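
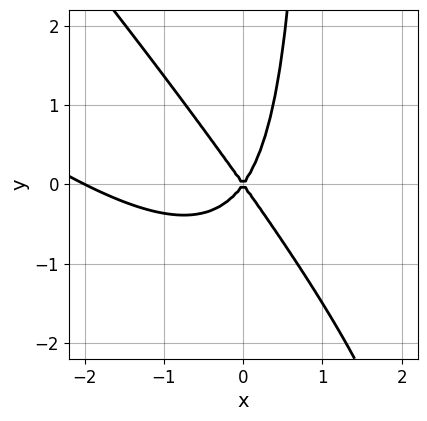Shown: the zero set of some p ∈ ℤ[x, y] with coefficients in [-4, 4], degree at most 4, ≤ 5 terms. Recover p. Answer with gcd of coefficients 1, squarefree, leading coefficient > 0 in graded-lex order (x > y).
x^3 + 2*x^2*y + x*y^2 + 2*x^2 - y^2

1. The degree is 3 — a generic line meets the curve in up to 3 points.
2. Against the integer gridlines: one y-axis crossing is at y = 0; the x-axis gridline crossings are at x ∈ {-2, 0}.
3. These observations pin down the coefficients.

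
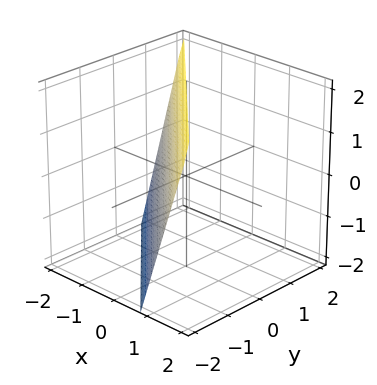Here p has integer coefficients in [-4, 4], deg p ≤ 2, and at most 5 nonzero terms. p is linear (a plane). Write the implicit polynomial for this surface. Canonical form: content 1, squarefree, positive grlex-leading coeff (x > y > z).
(a) The degree is 1 — the surface is flat (a plane).
(b) From the axis intercepts and sections: it meets the z-axis at z = 2 (among the integer gridlines).
(c) These observations pin down the coefficients.

3*x + 3*y - z + 2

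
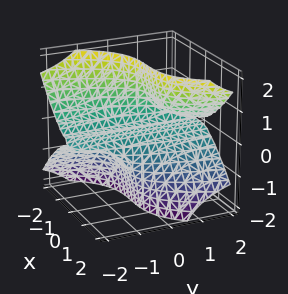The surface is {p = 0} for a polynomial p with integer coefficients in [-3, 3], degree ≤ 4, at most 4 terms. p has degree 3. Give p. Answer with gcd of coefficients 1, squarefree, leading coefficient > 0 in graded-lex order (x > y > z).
(a) Degree: the shape is more complex than any degree-2 surface, so deg p = 3.
(b) Observable constraints: every point of the y-axis in the box is on the surface; it crosses the z-axis at the gridline z = 0; it crosses the x-axis at the gridline x = 0.
(c) Putting this together gives p.

x^3 - 2*y*z^2 + z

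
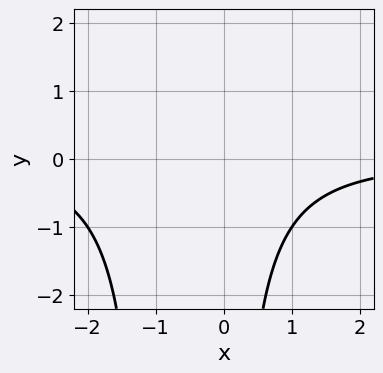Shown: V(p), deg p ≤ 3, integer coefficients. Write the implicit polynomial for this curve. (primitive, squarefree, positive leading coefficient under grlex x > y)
First, the degree is 3 — no degree-2 curve has this shape.
Next, from the axis intercepts and sections: no x-intercept at any integer in the box; no y-intercept at any integer in the box.
Finally, solving for integer coefficients yields p as stated.

x^2*y + x*y + 2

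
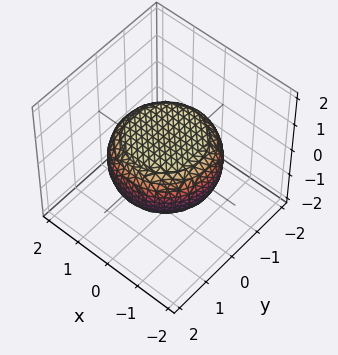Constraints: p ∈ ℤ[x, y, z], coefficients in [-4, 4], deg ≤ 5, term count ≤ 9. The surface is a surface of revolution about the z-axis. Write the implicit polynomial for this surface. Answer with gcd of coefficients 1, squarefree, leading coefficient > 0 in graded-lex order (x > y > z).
x^4 + 2*x^2*y^2 + y^4 - x^2 - y^2 + 3*z^2 - 2

The degree is 4 — no degree-3 surface has this shape.
By symmetry, the z-axis is an axis of rotation, so x and y enter only as x² + y².
From the axis intercepts and sections: a circular section at z = 0 has radius between 1 and 2.
Solving for integer coefficients yields p as stated.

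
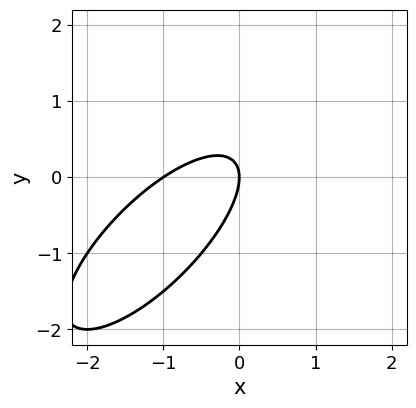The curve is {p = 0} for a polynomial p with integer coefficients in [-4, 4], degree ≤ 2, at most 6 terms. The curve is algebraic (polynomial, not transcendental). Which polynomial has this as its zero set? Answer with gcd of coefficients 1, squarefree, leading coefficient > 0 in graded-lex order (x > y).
(a) Degree: the shape is more complex than any degree-1 curve, so deg p = 2.
(b) Checking where it meets the axes: among the integer gridlines, it crosses the x-axis at x ∈ {-1, 0}; it crosses the y-axis at the gridline y = 0.
(c) Assembling these constraints gives the stated polynomial.

2*x^2 - 3*x*y + 2*y^2 + 2*x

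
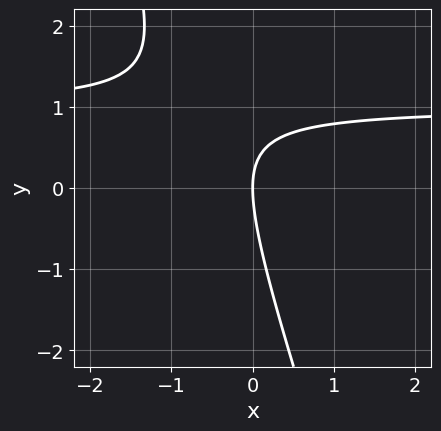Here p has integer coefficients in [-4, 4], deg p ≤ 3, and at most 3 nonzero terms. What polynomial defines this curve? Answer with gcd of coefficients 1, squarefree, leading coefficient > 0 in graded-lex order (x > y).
3*x*y + y^2 - 3*x

1. Degree: no degree-1 curve has this shape, so deg p = 2.
2. Reading off the gridlines: it crosses the x-axis at the gridline x = 0; it crosses the y-axis at the gridline y = 0.
3. Together with the visible shape, these determine p as stated.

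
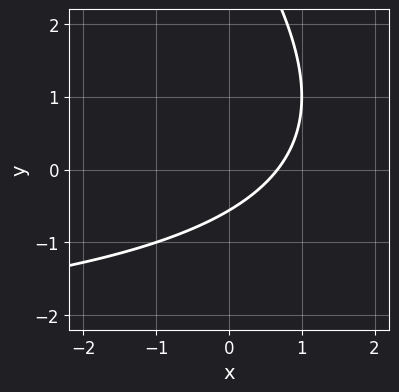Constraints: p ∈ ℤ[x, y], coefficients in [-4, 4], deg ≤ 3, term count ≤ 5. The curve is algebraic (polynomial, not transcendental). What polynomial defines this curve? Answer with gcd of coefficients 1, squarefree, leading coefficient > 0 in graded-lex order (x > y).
x*y + y^2 + 3*x - 3*y - 2

1. deg p = 2. A generic line meets the curve in up to 2 points.
2. The integer polynomial consistent with all of this is the stated p.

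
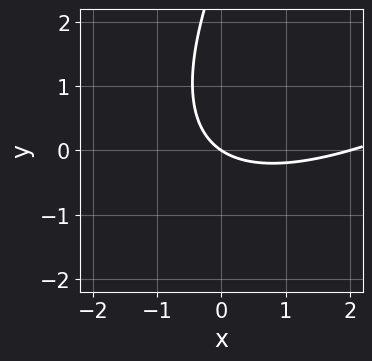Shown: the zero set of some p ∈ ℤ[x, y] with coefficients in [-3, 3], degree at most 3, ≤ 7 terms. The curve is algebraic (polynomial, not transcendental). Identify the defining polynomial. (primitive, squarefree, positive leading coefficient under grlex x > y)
First, the degree is 2 — no degree-1 curve has this shape.
Then, observable constraints: one y-axis crossing is at y = 0; the x-axis gridline crossings are at x ∈ {0, 2}.
Finally, matching integer coefficients to the picture gives p.

x^2 - 2*x*y + y^2 - 2*x - 3*y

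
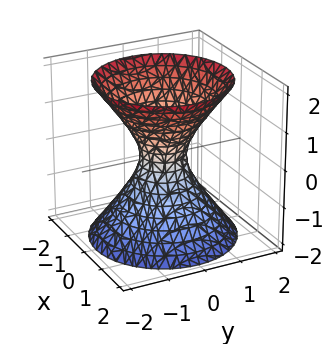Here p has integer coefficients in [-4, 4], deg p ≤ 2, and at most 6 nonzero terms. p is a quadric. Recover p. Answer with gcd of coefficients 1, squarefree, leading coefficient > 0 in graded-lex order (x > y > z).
3*x^2 + 3*y^2 - 2*z^2 - 1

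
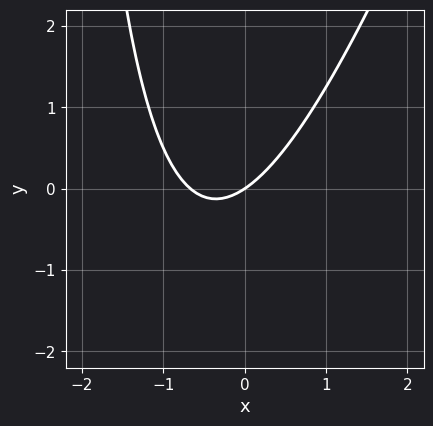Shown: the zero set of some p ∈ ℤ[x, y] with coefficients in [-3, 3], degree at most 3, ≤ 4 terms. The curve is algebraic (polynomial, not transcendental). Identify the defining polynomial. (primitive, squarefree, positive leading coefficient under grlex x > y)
3*x^2 - x*y + 2*x - 3*y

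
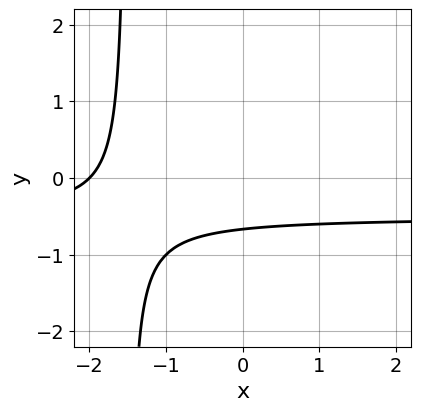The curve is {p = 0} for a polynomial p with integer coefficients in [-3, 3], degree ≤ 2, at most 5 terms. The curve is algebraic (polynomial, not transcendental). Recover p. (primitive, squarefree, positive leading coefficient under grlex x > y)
First, degree: no degree-1 curve has this shape, so deg p = 2.
Then, against the integer gridlines: it crosses the x-axis at the gridline x = -2.
Finally, solving for integer coefficients yields p as stated.

2*x*y + x + 3*y + 2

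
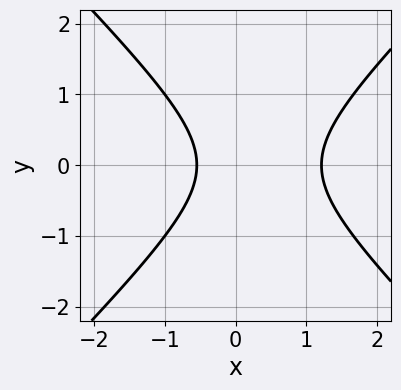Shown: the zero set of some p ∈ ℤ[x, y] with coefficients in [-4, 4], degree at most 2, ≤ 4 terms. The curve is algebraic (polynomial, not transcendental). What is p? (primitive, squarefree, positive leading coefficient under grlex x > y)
First, deg p = 2.
Then, symmetries: the y ↦ −y reflection is a symmetry, so y appears only in even powers.
Next, from the visible intercepts: no y-intercept at any integer in the box.
Finally, the integer polynomial consistent with all of this is the stated p.

3*x^2 - 3*y^2 - 2*x - 2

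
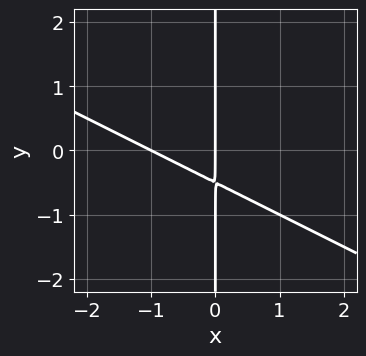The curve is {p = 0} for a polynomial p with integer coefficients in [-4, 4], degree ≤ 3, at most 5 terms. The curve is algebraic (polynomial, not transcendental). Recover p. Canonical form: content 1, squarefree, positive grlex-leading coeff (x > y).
x^2 + 2*x*y + x

(a) The degree is 2 — no degree-1 curve has this shape.
(b) From the visible intercepts: every point of the y-axis in the box is on the curve; the x-axis gridline crossings are at x ∈ {-1, 0}.
(c) Matching integer coefficients to the picture gives p.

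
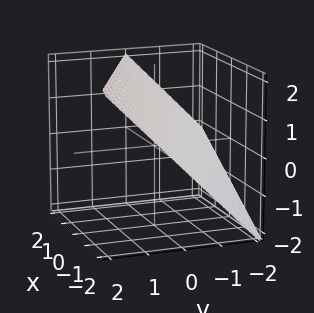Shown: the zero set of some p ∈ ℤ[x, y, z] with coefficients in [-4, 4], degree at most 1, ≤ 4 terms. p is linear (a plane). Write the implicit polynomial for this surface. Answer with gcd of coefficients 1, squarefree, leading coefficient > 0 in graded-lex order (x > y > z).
x + 2*y - 2*z + 2

1. The degree is 1 — every cross-section is a straight line — this is a plane.
2. From the axis intercepts and sections: it meets the z-axis at z = 1 (among the integer gridlines); it meets the x-axis at x = -2 (among the integer gridlines).
3. Assembling these constraints gives the stated polynomial. Check: (0, -1, 0) on the y-axis lies on the surface, and p(0, -1, 0) = 0. ✓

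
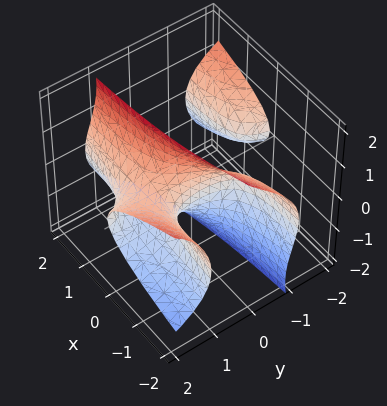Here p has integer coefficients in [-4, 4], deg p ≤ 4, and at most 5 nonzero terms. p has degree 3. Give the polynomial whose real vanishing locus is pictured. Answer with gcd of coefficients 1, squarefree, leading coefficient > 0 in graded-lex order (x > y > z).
First, there are 2 components. Treating them together as one polynomial.
Then, deg p = 3. The shape is more complex than any degree-2 surface.
Then, against the integer gridlines: it misses every integer gridline on the y-axis; it crosses the z-axis at the gridline z = -1.
Finally, solving for integer coefficients yields p as stated.

2*x*y^2 + 3*y*z^2 - z^3 - 3*x - 1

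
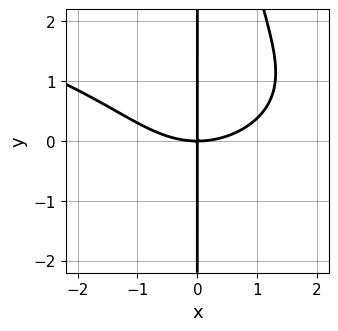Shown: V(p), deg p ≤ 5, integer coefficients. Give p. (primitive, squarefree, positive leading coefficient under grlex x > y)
x^2*y^2 + x^3 - 3*x*y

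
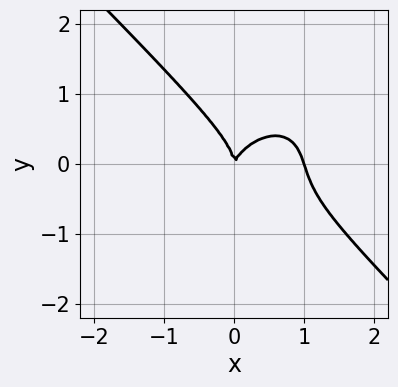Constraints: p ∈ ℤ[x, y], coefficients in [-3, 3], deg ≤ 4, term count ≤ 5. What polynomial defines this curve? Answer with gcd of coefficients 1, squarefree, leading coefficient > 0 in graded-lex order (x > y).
deg p = 3.
Reading off the gridlines: it crosses the y-axis at the gridline y = 0; among the integer gridlines, it crosses the x-axis at x ∈ {0, 1}.
Putting this together gives p.

3*x^3 + 3*y^3 - 3*x^2 + x*y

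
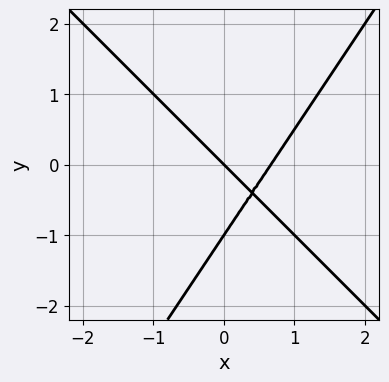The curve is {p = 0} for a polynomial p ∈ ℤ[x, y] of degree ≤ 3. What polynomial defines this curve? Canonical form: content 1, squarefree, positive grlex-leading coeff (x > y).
1. deg p = 2. A generic line meets the curve in up to 2 points.
2. Observable constraints: one x-axis crossing is at x = 0; among the integer gridlines, it crosses the y-axis at y ∈ {-1, 0}.
3. Together with the visible shape, these determine p as stated.

3*x^2 + x*y - 2*y^2 - 2*x - 2*y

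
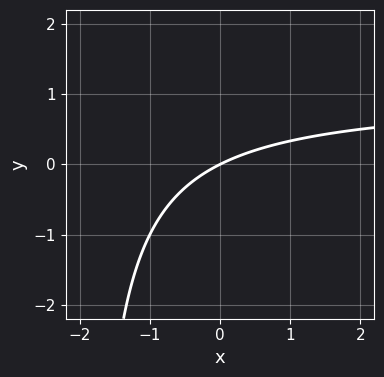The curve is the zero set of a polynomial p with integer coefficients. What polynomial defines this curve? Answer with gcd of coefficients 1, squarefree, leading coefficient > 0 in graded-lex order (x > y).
x*y - x + 2*y

First, deg p = 2. No degree-1 curve has this shape.
Next, from the axis intercepts and sections: one y-axis crossing is at y = 0; one x-axis crossing is at x = 0.
Finally, the integer polynomial consistent with all of this is the stated p.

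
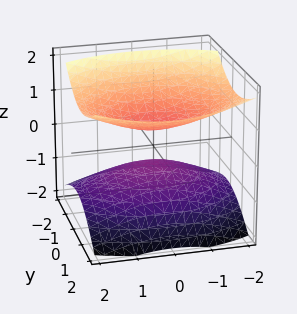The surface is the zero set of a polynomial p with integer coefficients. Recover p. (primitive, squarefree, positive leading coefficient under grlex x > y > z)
(a) There are 2 components.
(b) The degree is 2 — the shape is more complex than any degree-1 surface.
(c) Against the integer gridlines: it misses every integer gridline on the x-axis; no y-intercept at any integer in the box.
(d) Fitting integer coefficients to these (and the overall shape) gives p.

x^2 + 2*y^2 - y*z - 3*z^2 + 1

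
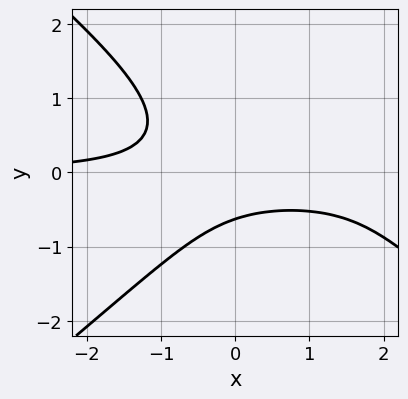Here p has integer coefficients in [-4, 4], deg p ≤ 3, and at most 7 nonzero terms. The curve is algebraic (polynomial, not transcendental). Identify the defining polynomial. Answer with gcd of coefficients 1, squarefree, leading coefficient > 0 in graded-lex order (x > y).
1. Degree: the shape is more complex than any degree-2 curve, so deg p = 3.
2. Reading off the gridlines: the curve avoids every integer x-axis point in the box.
3. The integer polynomial consistent with all of this is the stated p.

2*x^2*y - 3*y^3 - 3*x*y - 2*y - 2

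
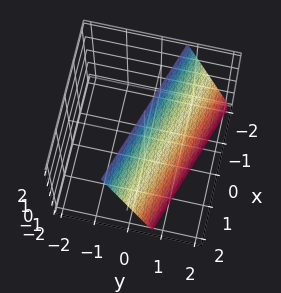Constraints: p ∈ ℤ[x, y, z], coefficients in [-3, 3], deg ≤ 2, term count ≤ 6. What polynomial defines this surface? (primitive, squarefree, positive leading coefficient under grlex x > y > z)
x + 3*y + z - 2

1. The degree is 1 — every cross-section is a straight line — this is a plane.
2. Checking where it meets the axes: it crosses the x-axis at the gridline x = 2; it crosses the z-axis at the gridline z = 2.
3. Putting this together gives p.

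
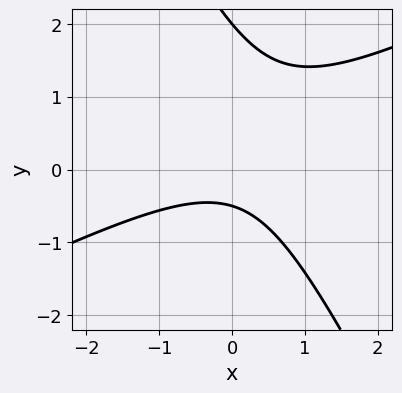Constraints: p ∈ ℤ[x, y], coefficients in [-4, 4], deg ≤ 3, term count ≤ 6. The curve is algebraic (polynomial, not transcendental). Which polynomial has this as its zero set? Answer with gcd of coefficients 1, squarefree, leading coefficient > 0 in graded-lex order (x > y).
2*x^2 - 3*x*y - 2*y^2 + 3*y + 2

deg p = 2.
From the visible intercepts: it misses every integer gridline on the x-axis; one y-axis crossing is at y = 2.
Assembling these constraints gives the stated polynomial.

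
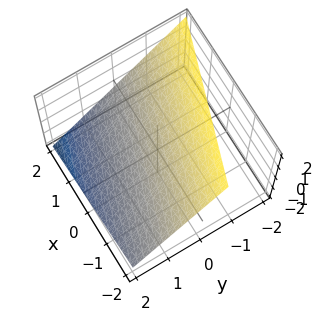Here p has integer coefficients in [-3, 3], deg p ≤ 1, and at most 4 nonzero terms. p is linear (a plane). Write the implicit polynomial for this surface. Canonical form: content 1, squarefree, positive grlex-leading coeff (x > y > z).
x + 3*y + 3*z - 2

1. deg p = 1.
2. From the visible intercepts: it crosses the x-axis at the gridline x = 2.
3. Matching integer coefficients to the picture gives p.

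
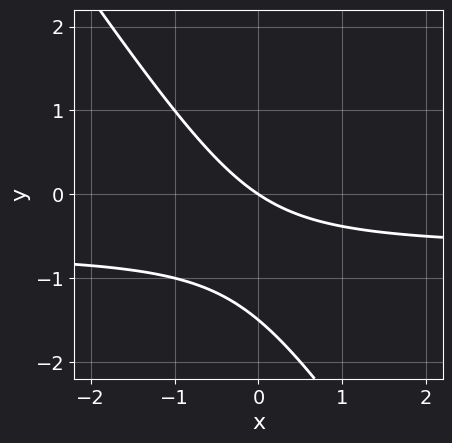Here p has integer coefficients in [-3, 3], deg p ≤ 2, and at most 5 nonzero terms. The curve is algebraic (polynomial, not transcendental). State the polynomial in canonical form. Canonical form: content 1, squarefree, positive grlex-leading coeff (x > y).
3*x*y + 2*y^2 + 2*x + 3*y

Degree: the shape is more complex than any degree-1 curve, so deg p = 2.
Against the integer gridlines: it crosses the x-axis at the gridline x = 0; it meets the y-axis at y = 0 (among the integer gridlines).
Solving for integer coefficients yields p as stated.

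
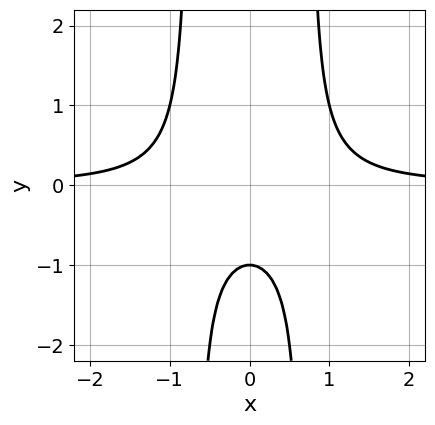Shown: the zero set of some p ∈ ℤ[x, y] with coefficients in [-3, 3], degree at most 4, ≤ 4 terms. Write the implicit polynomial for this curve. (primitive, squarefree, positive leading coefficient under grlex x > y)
(a) Degree: the shape is more complex than any degree-2 curve, so deg p = 3.
(b) Symmetries: mirror symmetry x ↦ −x ⇒ only even powers of x.
(c) Checking where it meets the axes: it misses every integer gridline on the x-axis; it meets the y-axis at y = -1 (among the integer gridlines).
(d) Matching integer coefficients to the picture gives p.

2*x^2*y - y - 1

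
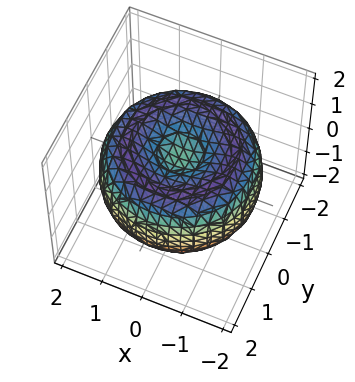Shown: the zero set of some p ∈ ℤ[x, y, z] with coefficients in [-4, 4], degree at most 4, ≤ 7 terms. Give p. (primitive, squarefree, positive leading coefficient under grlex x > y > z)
x^4 + 2*x^2*y^2 + y^4 - 3*x^2 - 3*y^2 + 3*z^2 - 1

deg p = 4. The shape is more complex than any degree-3 surface.
Symmetries: every cross-section ⟂ z is a circle, so x, y appear only via x² + y².
Observable constraints: a circular section at z = 0 has radius between 1 and 2.
Putting this together gives p.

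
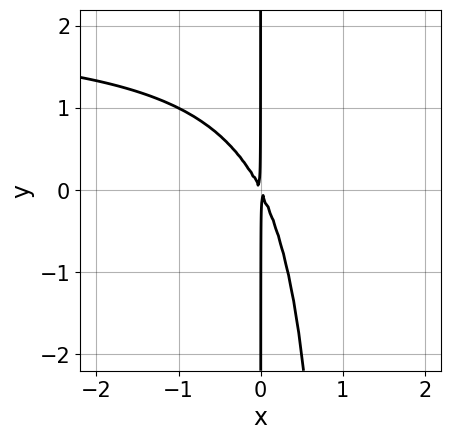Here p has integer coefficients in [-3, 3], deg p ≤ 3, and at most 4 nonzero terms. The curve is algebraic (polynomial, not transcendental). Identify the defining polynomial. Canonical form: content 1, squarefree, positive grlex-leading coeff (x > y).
x^2*y - 2*x^2 - x*y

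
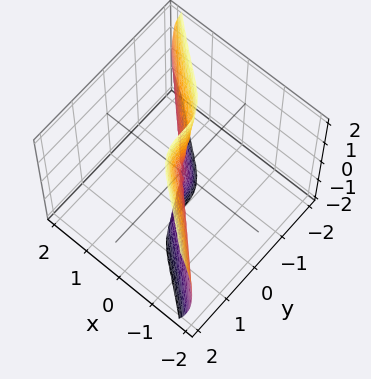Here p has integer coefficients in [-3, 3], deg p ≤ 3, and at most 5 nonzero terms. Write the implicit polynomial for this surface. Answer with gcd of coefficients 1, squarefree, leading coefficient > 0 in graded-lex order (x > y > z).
2*x^3 + x*z^2 + 2*y^3

The degree is 3 — a generic line meets the surface in up to 3 points.
From the axis intercepts and sections: every point of the z-axis in the box is on the surface; one x-axis crossing is at x = 0.
Fitting integer coefficients to these (and the overall shape) gives p.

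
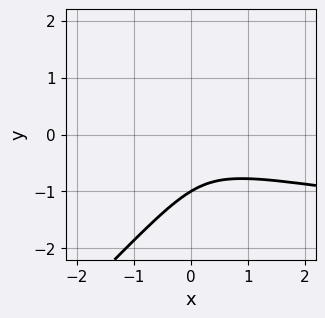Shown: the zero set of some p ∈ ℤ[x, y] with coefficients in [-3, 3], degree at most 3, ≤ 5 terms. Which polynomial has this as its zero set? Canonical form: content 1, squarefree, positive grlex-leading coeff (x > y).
3*x*y^2 - 3*y^3 - x^2 - 2*y^2 - 1

The degree is 3 — a generic line meets the curve in up to 3 points.
From the visible intercepts: it crosses the y-axis at the gridline y = -1; it misses every integer gridline on the x-axis.
Fitting integer coefficients to these (and the overall shape) gives p.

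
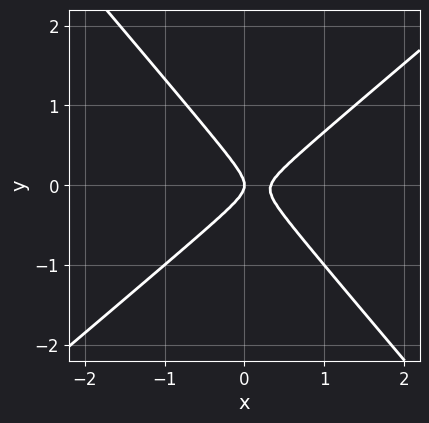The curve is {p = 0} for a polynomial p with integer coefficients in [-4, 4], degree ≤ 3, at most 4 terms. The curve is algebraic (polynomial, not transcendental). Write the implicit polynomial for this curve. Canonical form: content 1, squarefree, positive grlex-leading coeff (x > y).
3*x^2 - x*y - 3*y^2 - x

Degree: the shape is more complex than any degree-1 curve, so deg p = 2.
Against the integer gridlines: it meets the y-axis at y = 0 (among the integer gridlines); it meets the x-axis at x = 0 (among the integer gridlines).
Matching integer coefficients to the picture gives p.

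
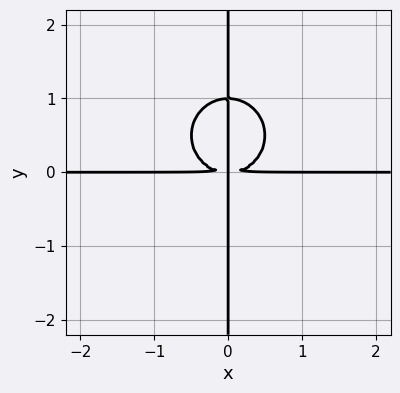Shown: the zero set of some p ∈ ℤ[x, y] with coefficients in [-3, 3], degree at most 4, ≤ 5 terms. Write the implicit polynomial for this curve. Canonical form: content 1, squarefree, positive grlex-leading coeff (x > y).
x^3*y + x*y^3 - x*y^2

First, deg p = 4.
Then, against the integer gridlines: the visible x-axis segment lies entirely on the curve; the visible y-axis segment lies entirely on the curve.
Finally, the integer polynomial consistent with all of this is the stated p.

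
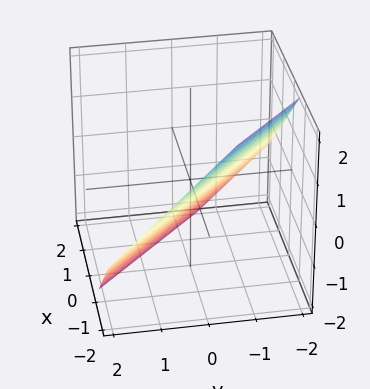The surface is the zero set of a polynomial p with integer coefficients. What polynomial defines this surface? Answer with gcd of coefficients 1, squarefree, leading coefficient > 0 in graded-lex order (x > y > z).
3*x + 3*y + 3*z + 2

(a) Degree: the surface is flat (a plane), so deg p = 1.
(b) Putting this together gives p.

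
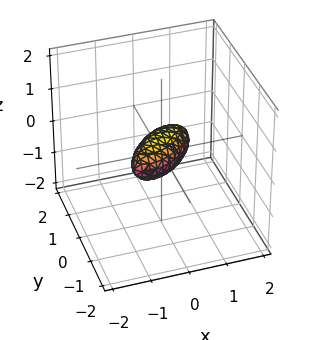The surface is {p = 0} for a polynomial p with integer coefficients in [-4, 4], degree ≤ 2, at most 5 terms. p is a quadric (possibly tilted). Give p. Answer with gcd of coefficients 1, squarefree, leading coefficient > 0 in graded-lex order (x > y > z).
2*x^2 - 3*x*y + 3*y^2 + 3*z^2 - 1

(a) The degree is 2 — a generic line meets the surface in up to 2 points.
(b) Matching integer coefficients to the picture gives p.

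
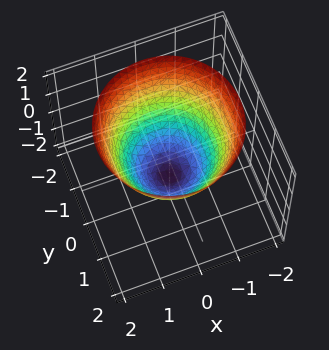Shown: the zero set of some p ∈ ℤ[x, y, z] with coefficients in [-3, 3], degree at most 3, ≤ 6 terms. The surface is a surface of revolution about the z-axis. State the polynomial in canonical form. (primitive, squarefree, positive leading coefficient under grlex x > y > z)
x^2 + y^2 - z - 1

(a) deg p = 2.
(b) Symmetries: the z-axis is an axis of rotation, so x and y enter only as x² + y².
(c) Checking where it meets the axes: a circular section at z = 0 has radius exactly 1; it crosses the z-axis at the gridline z = -1; the y-axis gridline crossings are at y ∈ {-1, 1}; the x-axis gridline crossings are at x ∈ {-1, 1}.
(d) Assembling these constraints gives the stated polynomial.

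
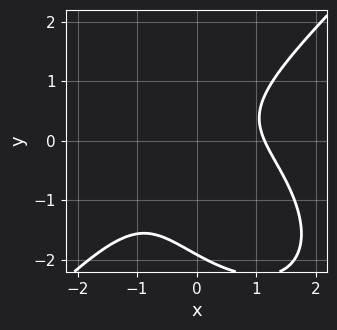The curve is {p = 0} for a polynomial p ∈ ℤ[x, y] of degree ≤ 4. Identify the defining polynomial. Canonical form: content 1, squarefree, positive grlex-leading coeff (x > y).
2*x^3 - 2*y^3 + 3*x*y - 3*y^2 - 3

First, degree: a generic line meets the curve in up to 3 points, so deg p = 3.
Finally, solving for integer coefficients yields p as stated.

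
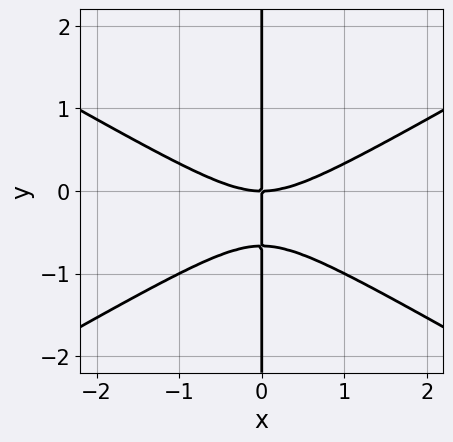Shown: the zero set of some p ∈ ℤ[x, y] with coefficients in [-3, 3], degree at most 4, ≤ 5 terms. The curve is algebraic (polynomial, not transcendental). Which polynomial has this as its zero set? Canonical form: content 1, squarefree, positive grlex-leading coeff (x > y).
(a) deg p = 3. No degree-2 curve has this shape.
(b) Observable constraints: every point of the y-axis in the box is on the curve; it crosses the x-axis at the gridline x = 0.
(c) The integer polynomial consistent with all of this is the stated p.

x^3 - 3*x*y^2 - 2*x*y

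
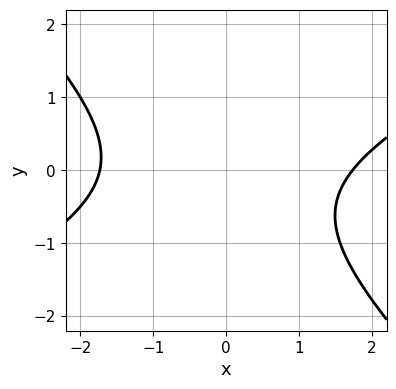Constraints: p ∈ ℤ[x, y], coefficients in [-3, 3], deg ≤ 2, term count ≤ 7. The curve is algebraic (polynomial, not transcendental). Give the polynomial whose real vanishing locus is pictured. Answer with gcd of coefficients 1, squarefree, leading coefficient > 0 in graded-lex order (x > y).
First, degree: the shape is more complex than any degree-1 curve, so deg p = 2.
Then, observable constraints: the curve avoids every integer y-axis point in the box.
Finally, together with the visible shape, these determine p as stated.

x^2 - x*y - 2*y^2 - y - 3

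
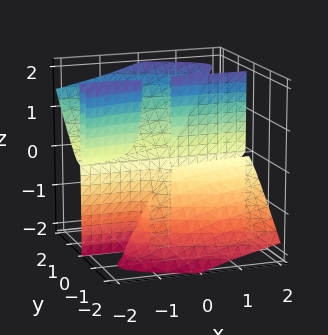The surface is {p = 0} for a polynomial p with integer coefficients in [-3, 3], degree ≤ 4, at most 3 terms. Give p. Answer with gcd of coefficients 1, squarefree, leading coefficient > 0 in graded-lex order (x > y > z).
1. The picture has 2 separate pieces. Treating them together as one polynomial.
2. The degree is 3 — a generic line meets the surface in up to 3 points.
3. Against the integer gridlines: one y-axis crossing is at y = 0; the visible x-axis segment lies entirely on the surface.
4. The integer polynomial consistent with all of this is the stated p.

x*y*z + 3*y^3 - 3*y^2*z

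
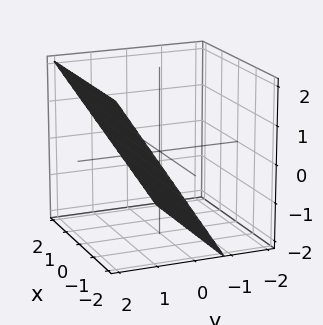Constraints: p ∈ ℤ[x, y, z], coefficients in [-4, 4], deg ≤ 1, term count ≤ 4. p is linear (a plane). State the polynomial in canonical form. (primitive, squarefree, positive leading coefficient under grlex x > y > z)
3*y - 2*z - 2

The degree is 1 — every cross-section is a straight line — this is a plane.
From the visible intercepts: one z-axis crossing is at z = -1; it misses every integer gridline on the x-axis.
Assembling these constraints gives the stated polynomial.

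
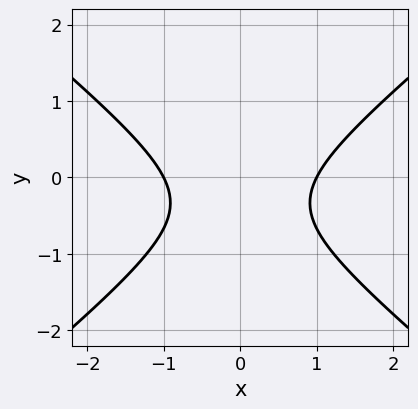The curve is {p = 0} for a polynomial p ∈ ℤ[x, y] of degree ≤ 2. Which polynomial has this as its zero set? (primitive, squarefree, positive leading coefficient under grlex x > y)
2*x^2 - 3*y^2 - 2*y - 2

Degree: no degree-1 curve has this shape, so deg p = 2.
Symmetries: mirror symmetry x ↦ −x ⇒ only even powers of x.
Observable constraints: among the integer gridlines, it crosses the x-axis at x ∈ {-1, 1}; the curve avoids every integer y-axis point in the box.
Solving for integer coefficients yields p as stated.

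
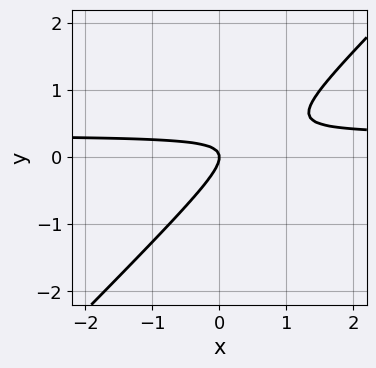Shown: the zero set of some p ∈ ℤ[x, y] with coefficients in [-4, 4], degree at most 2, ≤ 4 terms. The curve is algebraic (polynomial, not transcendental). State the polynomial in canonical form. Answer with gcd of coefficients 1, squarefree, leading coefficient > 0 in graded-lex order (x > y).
3*x*y - 3*y^2 - x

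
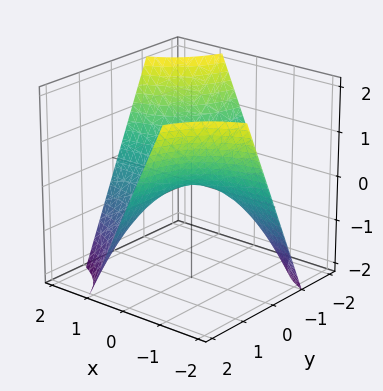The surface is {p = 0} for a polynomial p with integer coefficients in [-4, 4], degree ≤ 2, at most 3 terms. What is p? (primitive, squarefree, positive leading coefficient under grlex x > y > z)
The degree is 2 — a saddle surface; a quadric.
From the visible intercepts: the visible y-axis segment lies entirely on the surface; one z-axis crossing is at z = 0; the visible x-axis segment lies entirely on the surface.
These observations pin down the coefficients.

x*y + z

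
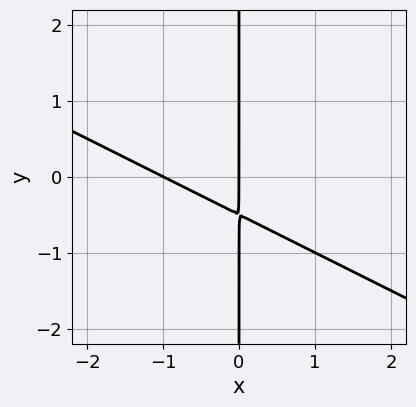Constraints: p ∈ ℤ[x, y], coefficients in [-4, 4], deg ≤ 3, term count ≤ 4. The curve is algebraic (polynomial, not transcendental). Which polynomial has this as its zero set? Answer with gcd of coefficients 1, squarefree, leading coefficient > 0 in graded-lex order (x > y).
x^2 + 2*x*y + x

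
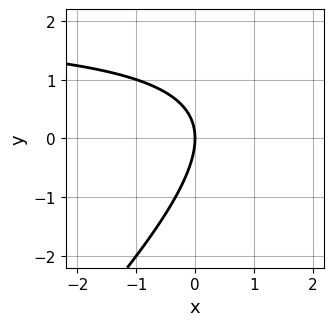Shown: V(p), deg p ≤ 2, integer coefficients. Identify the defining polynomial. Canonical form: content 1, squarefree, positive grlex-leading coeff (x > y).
x*y - y^2 - 2*x

1. deg p = 2. The shape is more complex than any degree-1 curve.
2. From the visible intercepts: it meets the y-axis at y = 0 (among the integer gridlines); it meets the x-axis at x = 0 (among the integer gridlines).
3. Fitting integer coefficients to these (and the overall shape) gives p.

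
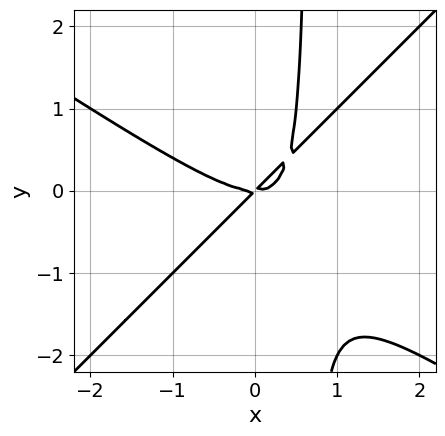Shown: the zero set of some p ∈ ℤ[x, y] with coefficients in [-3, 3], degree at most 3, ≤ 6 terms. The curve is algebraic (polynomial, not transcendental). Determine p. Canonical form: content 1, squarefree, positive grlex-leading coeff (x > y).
2*x^3 + x^2*y - 3*x*y^2 - 2*x*y + 2*y^2

Degree: no degree-2 curve has this shape, so deg p = 3.
From the axis intercepts and sections: it meets the y-axis at y = 0 (among the integer gridlines); it crosses the x-axis at the gridline x = 0.
The integer polynomial consistent with all of this is the stated p.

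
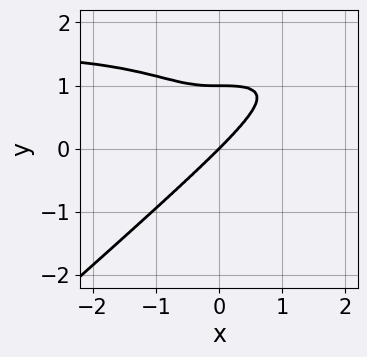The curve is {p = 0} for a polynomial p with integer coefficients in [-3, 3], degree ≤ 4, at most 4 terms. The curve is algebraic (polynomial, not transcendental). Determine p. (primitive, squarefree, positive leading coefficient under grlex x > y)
(a) The degree is 4 — a generic line meets the curve in up to 4 points.
(b) Checking where it meets the axes: one x-axis crossing is at x = 0; the y-axis gridline crossings are at y ∈ {0, 1}.
(c) These observations pin down the coefficients.

2*x^3*y - 3*y^4 - 3*x^3 + 3*y^3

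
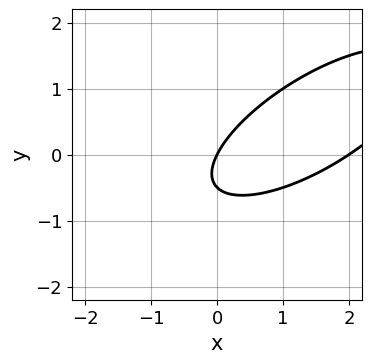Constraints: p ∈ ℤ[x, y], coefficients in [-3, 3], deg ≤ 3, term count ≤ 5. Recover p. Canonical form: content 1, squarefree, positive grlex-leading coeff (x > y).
x^2 - 2*x*y + 2*y^2 - 2*x + y

deg p = 2.
Observable constraints: the x-axis gridline crossings are at x ∈ {0, 2}; one y-axis crossing is at y = 0.
Solving for integer coefficients yields p as stated.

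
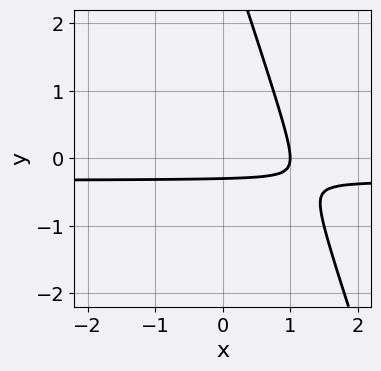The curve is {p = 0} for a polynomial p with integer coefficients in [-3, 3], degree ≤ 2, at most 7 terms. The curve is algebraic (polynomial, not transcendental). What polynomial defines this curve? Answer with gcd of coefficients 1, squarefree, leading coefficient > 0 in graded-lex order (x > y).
3*x*y + y^2 + x - 3*y - 1

First, degree: the shape is more complex than any degree-1 curve, so deg p = 2.
Then, reading off the gridlines: it meets the x-axis at x = 1 (among the integer gridlines).
Finally, the integer polynomial consistent with all of this is the stated p.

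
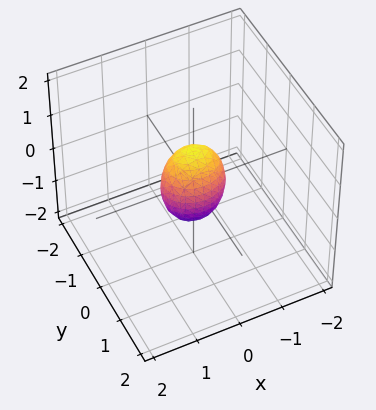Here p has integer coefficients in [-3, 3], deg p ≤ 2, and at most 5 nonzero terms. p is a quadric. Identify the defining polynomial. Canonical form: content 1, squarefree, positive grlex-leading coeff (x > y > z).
1. deg p = 2.
2. Symmetries: the y ↦ −y reflection is a symmetry, so y appears only in even powers; it's symmetric under x → −x, forcing even powers of x; mirror symmetry z ↦ −z ⇒ only even powers of z.
3. Reading off the gridlines: the z-axis gridline crossings are at z ∈ {-1, 1}.
4. Putting this together gives p.

2*x^2 + 3*y^2 + z^2 - 1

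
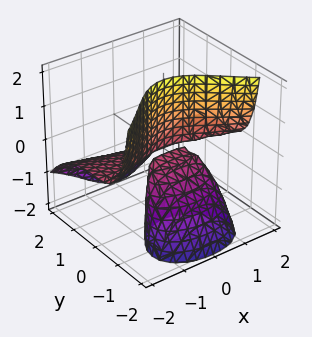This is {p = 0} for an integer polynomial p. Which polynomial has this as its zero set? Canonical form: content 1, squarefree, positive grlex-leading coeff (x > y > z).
x^2*z + y^3 + 2*y*z

1. There are 2 components.
2. The degree is 3 — a generic line meets the surface in up to 3 points.
3. Against the integer gridlines: it meets the y-axis at y = 0 (among the integer gridlines); every point of the x-axis in the box is on the surface; the visible z-axis segment lies entirely on the surface.
4. The integer polynomial consistent with all of this is the stated p.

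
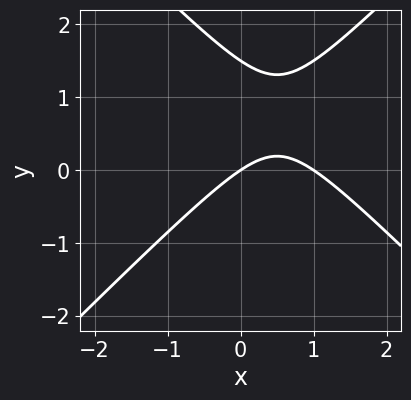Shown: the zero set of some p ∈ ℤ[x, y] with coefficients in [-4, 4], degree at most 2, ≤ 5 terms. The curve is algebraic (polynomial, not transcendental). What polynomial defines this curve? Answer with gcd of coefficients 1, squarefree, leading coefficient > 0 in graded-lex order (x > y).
The degree is 2 — a generic line meets the curve in up to 2 points.
Against the integer gridlines: it meets the y-axis at y = 0 (among the integer gridlines); the x-axis gridline crossings are at x ∈ {0, 1}.
Together with the visible shape, these determine p as stated.

2*x^2 - 2*y^2 - 2*x + 3*y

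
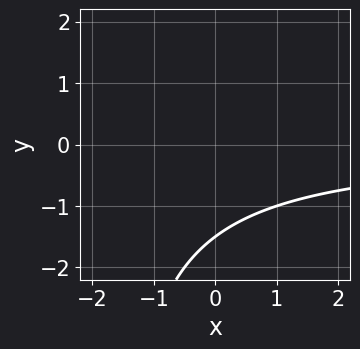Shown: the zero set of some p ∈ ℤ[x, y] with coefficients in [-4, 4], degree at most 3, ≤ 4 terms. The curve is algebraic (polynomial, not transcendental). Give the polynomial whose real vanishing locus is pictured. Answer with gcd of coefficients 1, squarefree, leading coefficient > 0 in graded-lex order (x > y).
1. Degree: the shape is more complex than any degree-1 curve, so deg p = 2.
2. From the visible intercepts: no x-intercept at any integer in the box.
3. Fitting integer coefficients to these (and the overall shape) gives p.

x*y + 2*y + 3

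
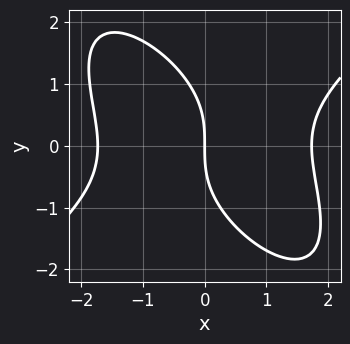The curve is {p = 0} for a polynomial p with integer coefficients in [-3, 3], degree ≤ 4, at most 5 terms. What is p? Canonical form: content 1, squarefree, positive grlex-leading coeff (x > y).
x^3 - x*y^2 - y^3 - 3*x

1. Degree: a generic line meets the curve in up to 3 points, so deg p = 3.
2. Against the integer gridlines: one x-axis crossing is at x = 0; one y-axis crossing is at y = 0.
3. Fitting integer coefficients to these (and the overall shape) gives p.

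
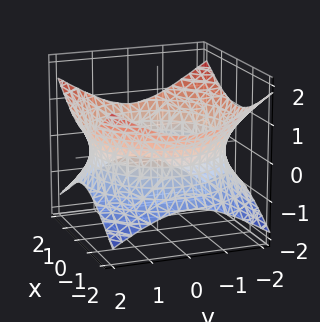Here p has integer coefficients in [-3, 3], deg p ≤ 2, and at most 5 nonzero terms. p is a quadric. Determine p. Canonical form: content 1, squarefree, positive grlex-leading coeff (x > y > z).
First, the degree is 2 — an hourglass — one-sheet hyperboloid; a quadric.
Next, symmetries: the z ↦ −z reflection is a symmetry, so z appears only in even powers; the surface is invariant under rotation about z: p = q(x² + y², z).
Then, from the visible intercepts: a circular section at z = 0 has radius between 1 and 2; it misses every integer gridline on the z-axis.
Finally, fitting integer coefficients to these (and the overall shape) gives p.

x^2 + y^2 - 2*z^2 - 3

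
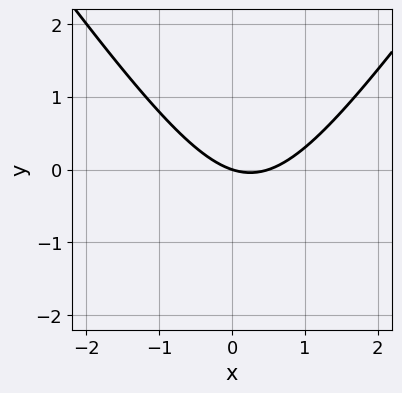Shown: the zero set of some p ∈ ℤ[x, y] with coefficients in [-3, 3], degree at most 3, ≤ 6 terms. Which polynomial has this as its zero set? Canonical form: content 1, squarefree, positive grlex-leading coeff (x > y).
Degree: no degree-1 curve has this shape, so deg p = 2.
From the visible intercepts: one x-axis crossing is at x = 0; it meets the y-axis at y = 0 (among the integer gridlines).
These observations pin down the coefficients.

2*x^2 - y^2 - x - 3*y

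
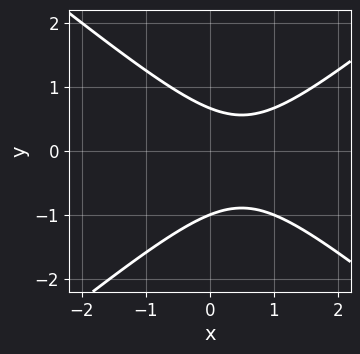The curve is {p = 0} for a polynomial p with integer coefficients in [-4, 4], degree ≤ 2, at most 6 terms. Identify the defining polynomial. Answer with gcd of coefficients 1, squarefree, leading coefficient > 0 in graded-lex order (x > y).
First, the degree is 2 — no degree-1 curve has this shape.
Next, from the axis intercepts and sections: one y-axis crossing is at y = -1; the curve avoids every integer x-axis point in the box.
Finally, these observations pin down the coefficients.

2*x^2 - 3*y^2 - 2*x - y + 2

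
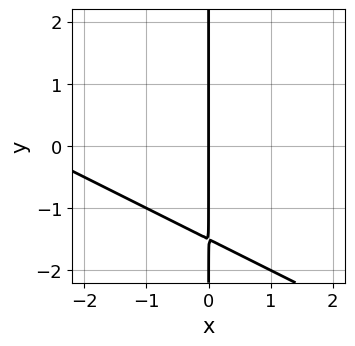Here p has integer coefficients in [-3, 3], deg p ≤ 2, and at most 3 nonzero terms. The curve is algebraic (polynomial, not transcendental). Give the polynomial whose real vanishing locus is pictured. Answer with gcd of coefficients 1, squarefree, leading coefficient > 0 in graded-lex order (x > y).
(a) Degree: a generic line meets the curve in up to 2 points, so deg p = 2.
(b) From the axis intercepts and sections: every point of the y-axis in the box is on the curve; one x-axis crossing is at x = 0.
(c) These observations pin down the coefficients.

x^2 + 2*x*y + 3*x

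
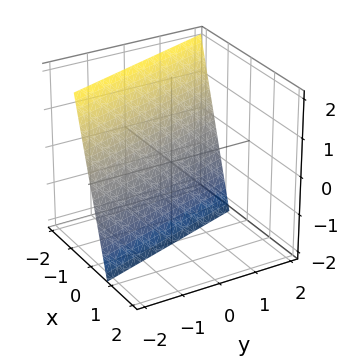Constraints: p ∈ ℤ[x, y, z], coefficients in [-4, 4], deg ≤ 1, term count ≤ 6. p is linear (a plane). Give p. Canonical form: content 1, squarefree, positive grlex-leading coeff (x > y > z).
3*x + y + z + 2

Degree: every cross-section is a straight line — this is a plane, so deg p = 1.
Observable constraints: it meets the z-axis at z = -2 (among the integer gridlines); it crosses the y-axis at the gridline y = -2.
These observations pin down the coefficients.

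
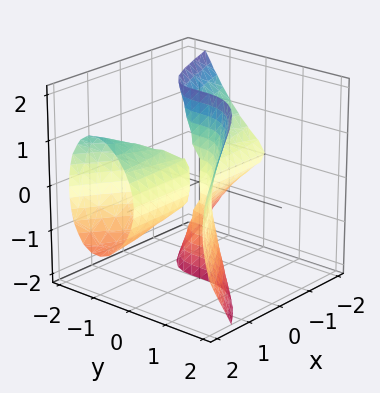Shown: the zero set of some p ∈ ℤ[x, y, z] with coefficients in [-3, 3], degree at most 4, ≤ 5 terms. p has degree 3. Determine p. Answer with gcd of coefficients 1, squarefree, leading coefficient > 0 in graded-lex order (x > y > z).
x^2*y + 2*x*z^2 - 3*y^3 + 3*x*y

1. There are 2 components. They look like related sheets of one shape, so recover p as a whole.
2. Degree: a generic line meets the surface in up to 3 points, so deg p = 3.
3. Against the integer gridlines: the visible z-axis segment lies entirely on the surface; it meets the y-axis at y = 0 (among the integer gridlines).
4. Assembling these constraints gives the stated polynomial. Check: (-2, 0, 0) on the x-axis lies on the surface, and p(-2, 0, 0) = 0. ✓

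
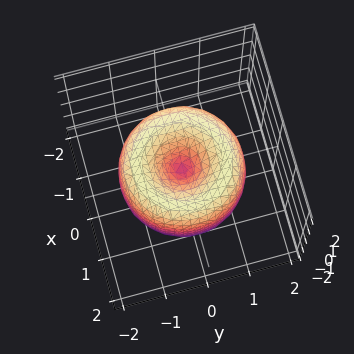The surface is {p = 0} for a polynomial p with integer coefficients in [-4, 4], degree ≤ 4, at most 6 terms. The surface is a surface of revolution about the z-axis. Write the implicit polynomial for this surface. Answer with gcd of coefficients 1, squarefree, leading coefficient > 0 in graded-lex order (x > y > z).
x^4 + 2*x^2*y^2 + y^4 - 2*x^2 - 2*y^2 + z^2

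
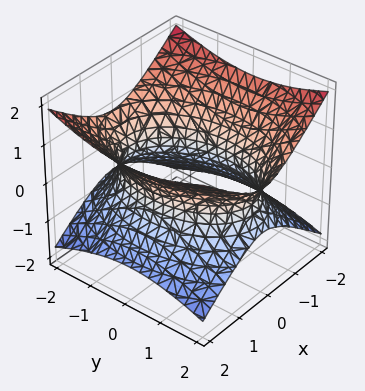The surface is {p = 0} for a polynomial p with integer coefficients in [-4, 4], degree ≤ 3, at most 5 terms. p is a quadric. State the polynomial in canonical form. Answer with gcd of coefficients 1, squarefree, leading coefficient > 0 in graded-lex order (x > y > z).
2*x^2 + y^2 - 3*z^2 - 3

First, degree: an hourglass — one-sheet hyperboloid; a quadric, so deg p = 2.
Next, symmetries: it's symmetric under z → −z, forcing even powers of z; mirror symmetry y ↦ −y ⇒ only even powers of y; it's symmetric under x → −x, forcing even powers of x.
Then, checking where it meets the axes: it misses every integer gridline on the z-axis.
Finally, solving for integer coefficients yields p as stated.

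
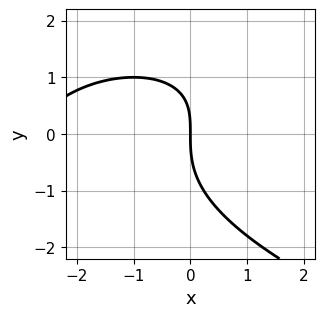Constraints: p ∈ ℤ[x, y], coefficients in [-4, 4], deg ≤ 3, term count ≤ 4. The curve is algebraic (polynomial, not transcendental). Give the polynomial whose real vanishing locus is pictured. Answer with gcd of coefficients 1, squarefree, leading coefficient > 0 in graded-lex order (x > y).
deg p = 3. The shape is more complex than any degree-2 curve.
Reading off the gridlines: it crosses the y-axis at the gridline y = 0; it crosses the x-axis at the gridline x = 0.
Putting this together gives p.

y^3 + x^2 - x*y + 3*x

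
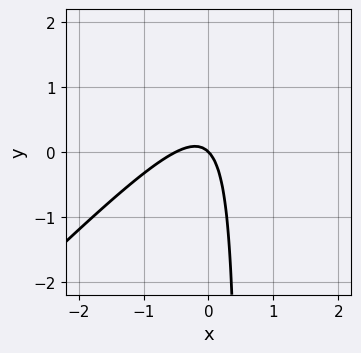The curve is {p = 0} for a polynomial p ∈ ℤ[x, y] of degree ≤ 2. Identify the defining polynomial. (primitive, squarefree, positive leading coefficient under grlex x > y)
1. deg p = 2. No degree-1 curve has this shape.
2. Observable constraints: one y-axis crossing is at y = 0; one x-axis crossing is at x = 0.
3. Together with the visible shape, these determine p as stated.

2*x^2 - 2*x*y + x + y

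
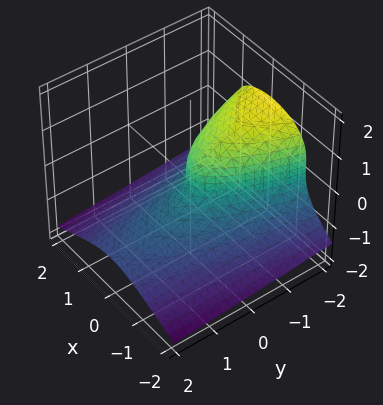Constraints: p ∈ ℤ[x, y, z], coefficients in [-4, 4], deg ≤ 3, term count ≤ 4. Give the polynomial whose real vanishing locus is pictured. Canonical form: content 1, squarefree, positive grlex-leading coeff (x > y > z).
3*z^3 + 3*x^2 + 2*y

First, the degree is 3 — the shape is more complex than any degree-2 surface.
Next, from the visible intercepts: it crosses the z-axis at the gridline z = 0; it crosses the x-axis at the gridline x = 0; one y-axis crossing is at y = 0.
Finally, the integer polynomial consistent with all of this is the stated p.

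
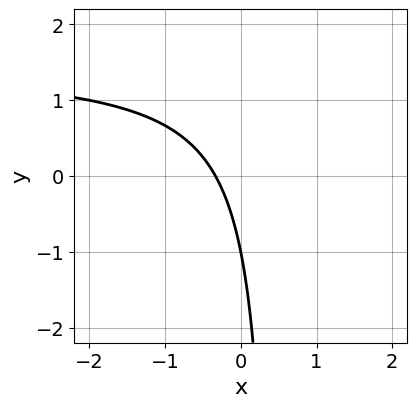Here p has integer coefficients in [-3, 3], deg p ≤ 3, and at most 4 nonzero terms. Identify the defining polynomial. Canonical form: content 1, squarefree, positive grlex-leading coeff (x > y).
1. Degree: no degree-1 curve has this shape, so deg p = 2.
2. Against the integer gridlines: it meets the y-axis at y = -1 (among the integer gridlines).
3. Matching integer coefficients to the picture gives p.

2*x*y - 3*x - y - 1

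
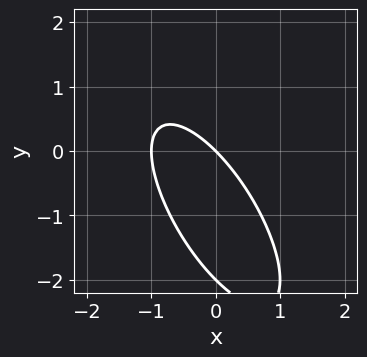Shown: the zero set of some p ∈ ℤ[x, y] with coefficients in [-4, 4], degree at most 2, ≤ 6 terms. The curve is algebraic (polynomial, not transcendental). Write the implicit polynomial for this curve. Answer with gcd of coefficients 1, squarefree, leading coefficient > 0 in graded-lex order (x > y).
2*x^2 + 2*x*y + y^2 + 2*x + 2*y

1. deg p = 2. The shape is more complex than any degree-1 curve.
2. Observable constraints: among the integer gridlines, it crosses the x-axis at x ∈ {-1, 0}; the y-axis gridline crossings are at y ∈ {-2, 0}.
3. Solving for integer coefficients yields p as stated.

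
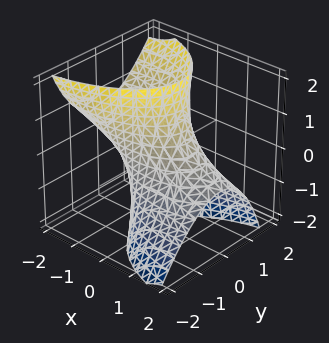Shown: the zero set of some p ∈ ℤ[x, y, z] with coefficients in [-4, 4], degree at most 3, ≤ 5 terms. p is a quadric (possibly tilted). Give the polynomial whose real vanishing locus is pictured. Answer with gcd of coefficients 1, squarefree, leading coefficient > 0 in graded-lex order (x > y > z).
x^2 + 3*x*z + 3*y^2 - y*z - 2

(a) Degree: the shape is more complex than any degree-1 surface, so deg p = 2.
(b) Reading off the gridlines: no z-intercept at any integer in the box.
(c) These observations pin down the coefficients.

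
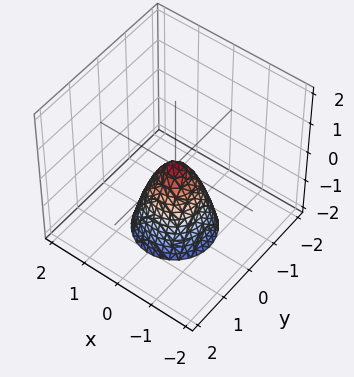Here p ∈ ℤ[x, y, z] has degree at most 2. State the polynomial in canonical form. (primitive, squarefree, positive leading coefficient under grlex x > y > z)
(a) Degree: a paraboloid; a quadric, so deg p = 2.
(b) By symmetry, every cross-section ⟂ z is a circle, so x, y appear only via x² + y².
(c) Reading off the gridlines: it meets the y-axis at y = 0 (among the integer gridlines); a circular section at z = -1 has radius between 0 and 1; it meets the z-axis at z = 0 (among the integer gridlines).
(d) Assembling these constraints gives the stated polynomial.

2*x^2 + 2*y^2 + z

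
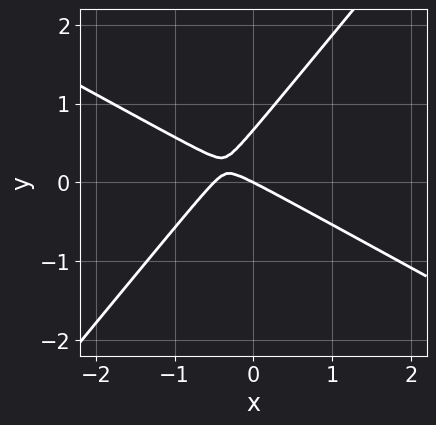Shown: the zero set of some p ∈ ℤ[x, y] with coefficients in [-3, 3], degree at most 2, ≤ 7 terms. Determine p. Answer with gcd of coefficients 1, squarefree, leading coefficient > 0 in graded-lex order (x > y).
2*x^2 + 2*x*y - 3*y^2 + x + 2*y

(a) Degree: no degree-1 curve has this shape, so deg p = 2.
(b) Observable constraints: one y-axis crossing is at y = 0; it crosses the x-axis at the gridline x = 0.
(c) Solving for integer coefficients yields p as stated.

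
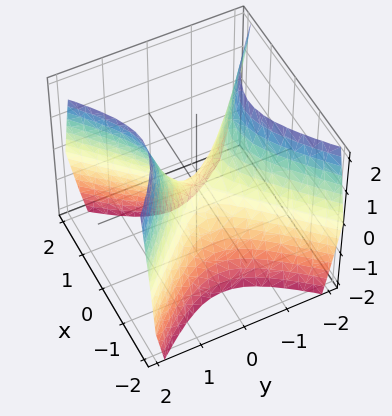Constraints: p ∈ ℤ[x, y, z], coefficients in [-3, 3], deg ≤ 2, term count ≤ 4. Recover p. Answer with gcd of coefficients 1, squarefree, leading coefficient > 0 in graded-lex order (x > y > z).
First, deg p = 2.
Next, symmetries: it's symmetric under x → −x, forcing even powers of x; mirror symmetry y ↦ −y ⇒ only even powers of y.
Next, from the axis intercepts and sections: it meets the z-axis at z = 0 (among the integer gridlines); one y-axis crossing is at y = 0; it crosses the x-axis at the gridline x = 0.
Finally, solving for integer coefficients yields p as stated.

3*x^2 - 3*y^2 + 2*z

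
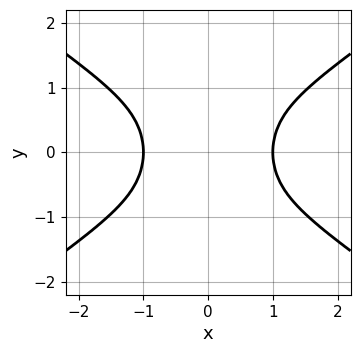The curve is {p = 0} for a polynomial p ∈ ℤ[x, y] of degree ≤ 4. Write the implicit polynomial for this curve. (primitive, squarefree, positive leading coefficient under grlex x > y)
x^4 - 2*x^2*y^2 - 1

deg p = 4.
Symmetries: the y ↦ −y reflection is a symmetry, so y appears only in even powers; it's symmetric under x → −x, forcing even powers of x.
Observable constraints: no y-intercept at any integer in the box; among the integer gridlines, it crosses the x-axis at x ∈ {-1, 1}.
Fitting integer coefficients to these (and the overall shape) gives p.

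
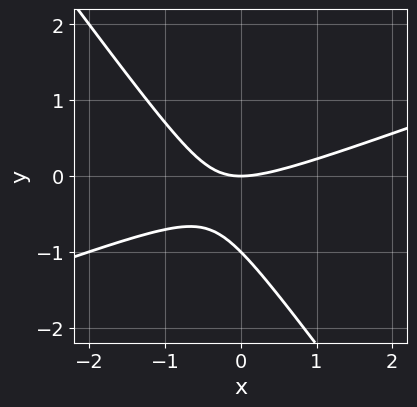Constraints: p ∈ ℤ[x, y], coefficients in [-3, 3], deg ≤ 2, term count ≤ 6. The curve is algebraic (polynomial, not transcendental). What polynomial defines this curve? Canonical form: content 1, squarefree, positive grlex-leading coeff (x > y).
x^2 - 2*x*y - 2*y^2 - 2*y

1. The degree is 2 — the shape is more complex than any degree-1 curve.
2. Against the integer gridlines: it meets the x-axis at x = 0 (among the integer gridlines); among the integer gridlines, it crosses the y-axis at y ∈ {-1, 0}.
3. Solving for integer coefficients yields p as stated.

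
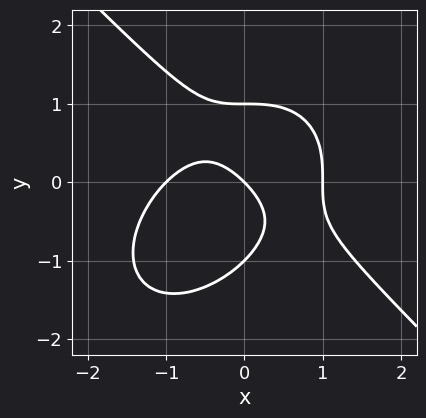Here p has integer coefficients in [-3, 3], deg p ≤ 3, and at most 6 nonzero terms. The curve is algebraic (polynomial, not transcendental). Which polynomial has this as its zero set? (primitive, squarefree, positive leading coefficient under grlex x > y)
x^3 + y^3 + x*y - x - y

Degree: a generic line meets the curve in up to 3 points, so deg p = 3.
Checking where it meets the axes: among the integer gridlines, it crosses the y-axis at y ∈ {-1, 0, 1}; among the integer gridlines, it crosses the x-axis at x ∈ {-1, 0, 1}.
Putting this together gives p.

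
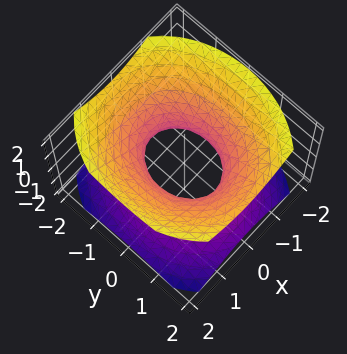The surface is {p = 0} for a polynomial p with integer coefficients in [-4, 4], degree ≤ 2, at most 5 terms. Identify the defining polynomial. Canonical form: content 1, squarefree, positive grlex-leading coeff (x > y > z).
First, the degree is 2 — an hourglass — one-sheet hyperboloid; a quadric.
Next, symmetries: it's symmetric under y → −y, forcing even powers of y; it's symmetric under x → −x, forcing even powers of x; mirror symmetry z ↦ −z ⇒ only even powers of z.
Then, from the visible intercepts: the y-axis gridline crossings are at y ∈ {-1, 1}; it misses every integer gridline on the z-axis.
Finally, assembling these constraints gives the stated polynomial.

3*x^2 + 2*y^2 - 3*z^2 - 2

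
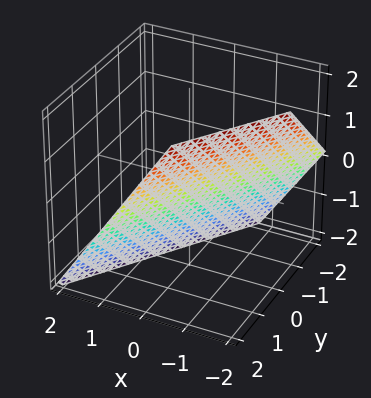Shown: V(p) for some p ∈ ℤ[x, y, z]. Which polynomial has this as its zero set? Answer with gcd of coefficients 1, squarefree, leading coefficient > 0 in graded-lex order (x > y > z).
3*x - 2*y + 2*z + 2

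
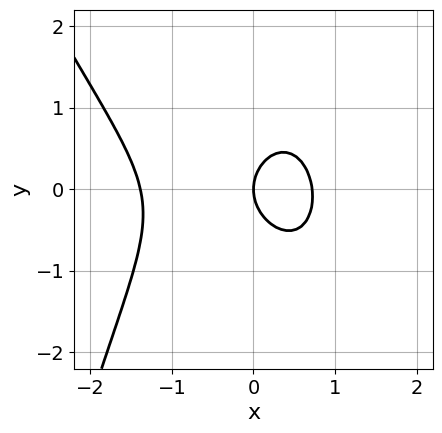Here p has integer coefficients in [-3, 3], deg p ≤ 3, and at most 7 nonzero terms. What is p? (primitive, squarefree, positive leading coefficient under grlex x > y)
First, degree: no degree-2 curve has this shape, so deg p = 3.
Then, against the integer gridlines: it meets the x-axis at x = 0 (among the integer gridlines); it meets the y-axis at y = 0 (among the integer gridlines).
Finally, together with the visible shape, these determine p as stated.

3*x^3 + x^2*y + 2*x^2 + 3*y^2 - 3*x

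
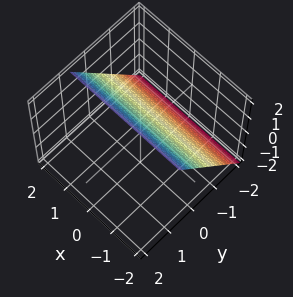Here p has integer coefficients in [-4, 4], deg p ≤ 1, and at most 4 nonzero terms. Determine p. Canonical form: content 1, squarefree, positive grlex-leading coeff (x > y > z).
deg p = 1. The surface is flat (a plane).
Observable constraints: it misses every integer gridline on the x-axis; it meets the z-axis at z = 1 (among the integer gridlines).
Putting this together gives p.

3*y - 2*z + 2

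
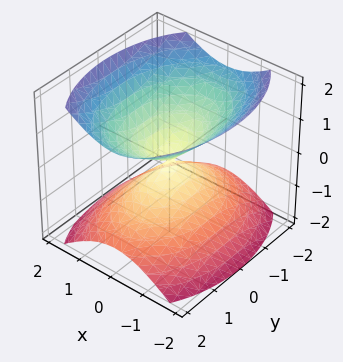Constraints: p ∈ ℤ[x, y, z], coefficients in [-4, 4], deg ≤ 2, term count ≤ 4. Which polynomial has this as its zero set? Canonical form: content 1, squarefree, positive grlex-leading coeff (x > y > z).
2*x^2 + y^2 - 2*z^2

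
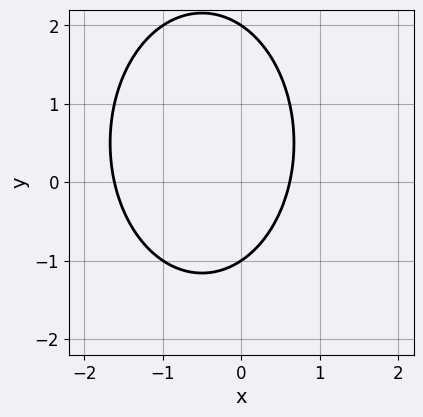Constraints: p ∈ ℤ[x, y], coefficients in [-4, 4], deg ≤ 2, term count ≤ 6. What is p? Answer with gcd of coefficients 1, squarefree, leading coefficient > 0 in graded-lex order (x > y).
(a) deg p = 2. A generic line meets the curve in up to 2 points.
(b) Against the integer gridlines: the y-axis gridline crossings are at y ∈ {-1, 2}.
(c) Matching integer coefficients to the picture gives p.

2*x^2 + y^2 + 2*x - y - 2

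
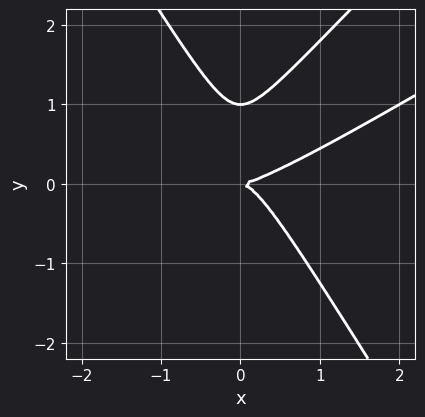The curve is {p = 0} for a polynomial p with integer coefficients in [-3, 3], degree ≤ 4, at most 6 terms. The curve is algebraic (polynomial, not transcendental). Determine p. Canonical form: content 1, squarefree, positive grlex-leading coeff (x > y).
1. deg p = 3. A generic line meets the curve in up to 3 points.
2. Observable constraints: among the integer gridlines, it crosses the y-axis at y ∈ {0, 1}; it meets the x-axis at x = 0 (among the integer gridlines).
3. Fitting integer coefficients to these (and the overall shape) gives p.

x^3 - 2*x^2*y + y^3 - y^2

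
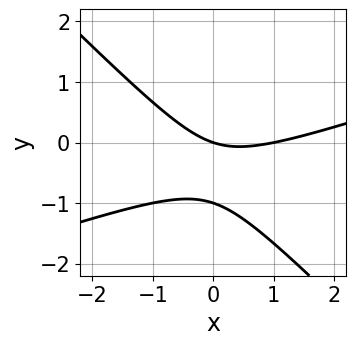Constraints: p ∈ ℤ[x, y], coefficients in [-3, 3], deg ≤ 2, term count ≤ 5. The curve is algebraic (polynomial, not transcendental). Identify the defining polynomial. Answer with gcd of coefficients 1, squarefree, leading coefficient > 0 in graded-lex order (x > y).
First, degree: a generic line meets the curve in up to 2 points, so deg p = 2.
Next, observable constraints: among the integer gridlines, it crosses the x-axis at x ∈ {0, 1}; the y-axis gridline crossings are at y ∈ {-1, 0}.
Finally, putting this together gives p.

x^2 - 2*x*y - 3*y^2 - x - 3*y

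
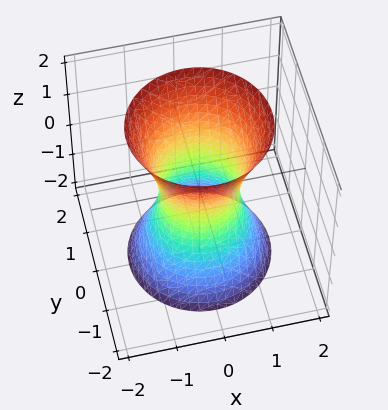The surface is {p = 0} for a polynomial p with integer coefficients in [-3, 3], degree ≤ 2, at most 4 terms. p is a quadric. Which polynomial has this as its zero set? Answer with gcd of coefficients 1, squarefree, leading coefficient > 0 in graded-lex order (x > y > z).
1. The degree is 2 — one connected sheet with a waist; a quadric.
2. Symmetries: rotational symmetry about the z-axis ⇒ p depends on x, y only through x² + y²; it's symmetric under z → −z, forcing even powers of z.
3. Observable constraints: a circular section at z = 0 has radius between 0 and 1; it misses every integer gridline on the z-axis.
4. The integer polynomial consistent with all of this is the stated p.

3*x^2 + 3*y^2 - z^2 - 2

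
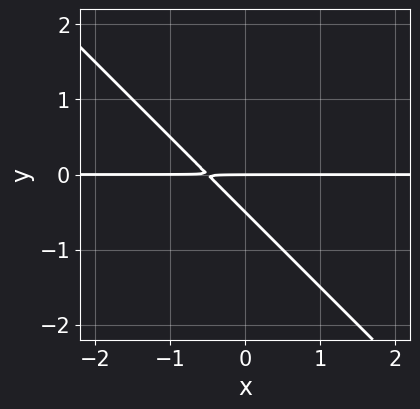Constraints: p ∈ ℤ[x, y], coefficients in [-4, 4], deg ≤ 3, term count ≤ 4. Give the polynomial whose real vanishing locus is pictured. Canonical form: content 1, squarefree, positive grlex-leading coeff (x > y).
2*x*y + 2*y^2 + y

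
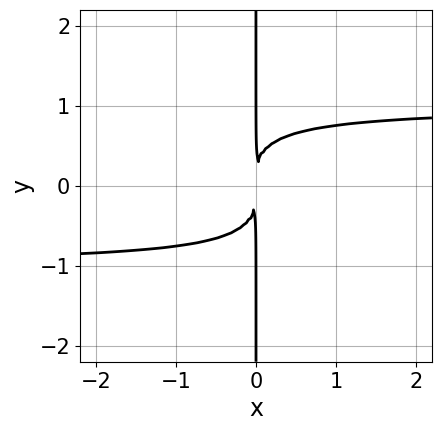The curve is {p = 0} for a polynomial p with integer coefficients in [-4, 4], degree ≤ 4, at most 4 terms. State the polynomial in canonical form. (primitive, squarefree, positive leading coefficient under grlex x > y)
First, the degree is 4 — a generic line meets the curve in up to 4 points.
Next, from the axis intercepts and sections: every point of the y-axis in the box is on the curve.
Finally, assembling these constraints gives the stated polynomial.

x^2*y^2 + x*y^3 - x^2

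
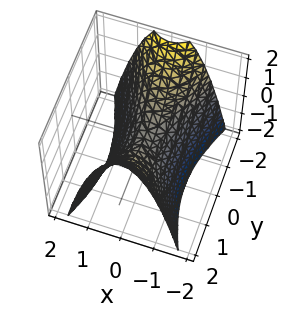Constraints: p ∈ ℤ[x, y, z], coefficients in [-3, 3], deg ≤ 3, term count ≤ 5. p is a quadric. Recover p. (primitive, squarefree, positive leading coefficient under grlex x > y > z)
(a) The degree is 2 — a saddle surface; a quadric.
(b) Symmetries: mirror symmetry x ↦ −x ⇒ only even powers of x; mirror symmetry y ↦ −y ⇒ only even powers of y.
(c) From the visible intercepts: it crosses the z-axis at the gridline z = 0; it crosses the y-axis at the gridline y = 0; one x-axis crossing is at x = 0.
(d) Assembling these constraints gives the stated polynomial.

3*x^2 - y^2 + 2*z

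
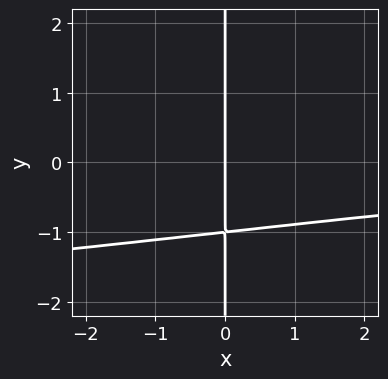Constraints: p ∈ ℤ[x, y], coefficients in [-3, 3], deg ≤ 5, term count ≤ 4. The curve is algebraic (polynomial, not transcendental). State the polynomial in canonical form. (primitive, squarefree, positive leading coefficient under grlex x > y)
1. Degree: no degree-3 curve has this shape, so deg p = 4.
2. Checking where it meets the axes: it meets the x-axis at x = 0 (among the integer gridlines); the visible y-axis segment lies entirely on the curve.
3. Assembling these constraints gives the stated polynomial.

3*x*y^3 + x^2*y + 3*x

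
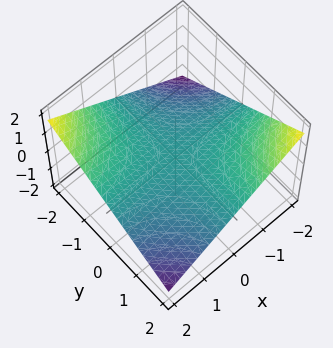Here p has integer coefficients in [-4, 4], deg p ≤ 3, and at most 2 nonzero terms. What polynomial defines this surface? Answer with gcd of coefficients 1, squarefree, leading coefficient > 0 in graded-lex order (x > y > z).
1. deg p = 2.
2. Observable constraints: every point of the y-axis in the box is on the surface; it crosses the z-axis at the gridline z = 0; the visible x-axis segment lies entirely on the surface.
3. Putting this together gives p.

x*y + 3*z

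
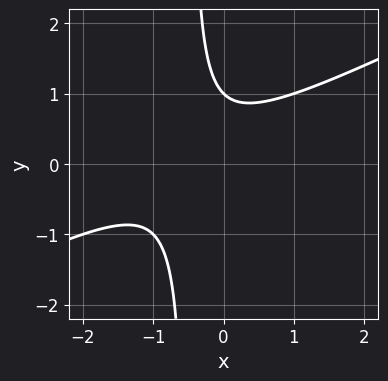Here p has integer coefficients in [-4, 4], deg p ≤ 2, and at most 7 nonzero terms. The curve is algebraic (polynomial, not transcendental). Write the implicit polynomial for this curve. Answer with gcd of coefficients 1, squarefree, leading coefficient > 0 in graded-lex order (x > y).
x^2 - 2*x*y + x - y + 1

1. deg p = 2. No degree-1 curve has this shape.
2. Against the integer gridlines: one y-axis crossing is at y = 1; no x-intercept at any integer in the box.
3. These observations pin down the coefficients.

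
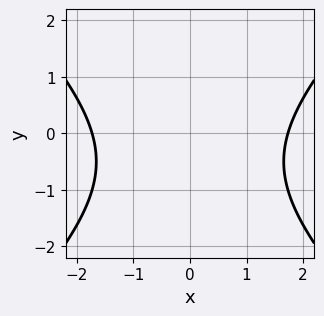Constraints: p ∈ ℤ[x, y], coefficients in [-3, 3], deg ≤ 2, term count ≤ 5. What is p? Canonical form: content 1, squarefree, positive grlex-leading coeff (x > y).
Degree: a generic line meets the curve in up to 2 points, so deg p = 2.
Symmetries: it's symmetric under x → −x, forcing even powers of x.
Checking where it meets the axes: it misses every integer gridline on the y-axis.
These observations pin down the coefficients.

x^2 - y^2 - y - 3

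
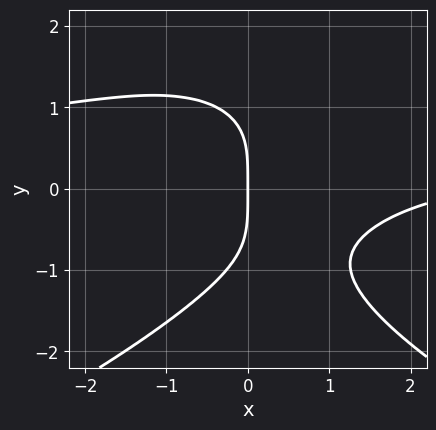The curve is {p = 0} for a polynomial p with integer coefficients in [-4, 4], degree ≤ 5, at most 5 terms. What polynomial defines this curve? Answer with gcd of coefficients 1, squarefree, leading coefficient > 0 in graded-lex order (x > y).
First, deg p = 4. No degree-3 curve has this shape.
Then, against the integer gridlines: one x-axis crossing is at x = 0; it crosses the y-axis at the gridline y = 0.
Finally, together with the visible shape, these determine p as stated.

y^4 + 2*x^2*y - x^2 + 3*x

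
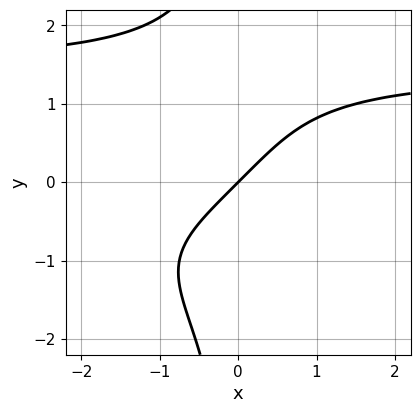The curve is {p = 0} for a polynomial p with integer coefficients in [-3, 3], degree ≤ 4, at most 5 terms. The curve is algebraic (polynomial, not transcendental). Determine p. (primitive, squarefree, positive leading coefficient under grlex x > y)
x*y^3 - 3*x + 3*y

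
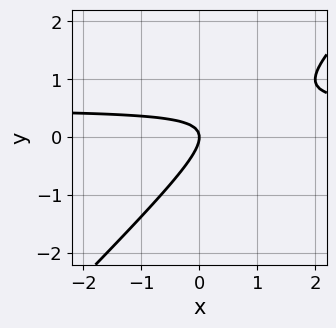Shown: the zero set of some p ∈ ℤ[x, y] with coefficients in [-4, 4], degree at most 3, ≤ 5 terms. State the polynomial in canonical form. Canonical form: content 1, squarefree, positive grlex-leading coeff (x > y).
2*x*y - 2*y^2 - x

(a) The degree is 2 — the shape is more complex than any degree-1 curve.
(b) From the axis intercepts and sections: it crosses the x-axis at the gridline x = 0; it crosses the y-axis at the gridline y = 0.
(c) Putting this together gives p.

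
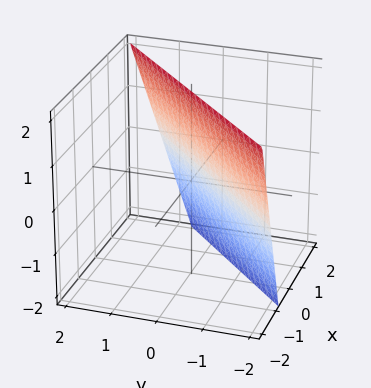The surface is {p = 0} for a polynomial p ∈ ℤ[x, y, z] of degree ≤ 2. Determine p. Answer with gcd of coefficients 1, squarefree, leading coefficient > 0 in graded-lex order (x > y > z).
First, the degree is 1 — the surface is flat (a plane).
Next, reading off the gridlines: it crosses the z-axis at the gridline z = 2.
Finally, fitting integer coefficients to these (and the overall shape) gives p.

3*x - 3*y + z - 2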